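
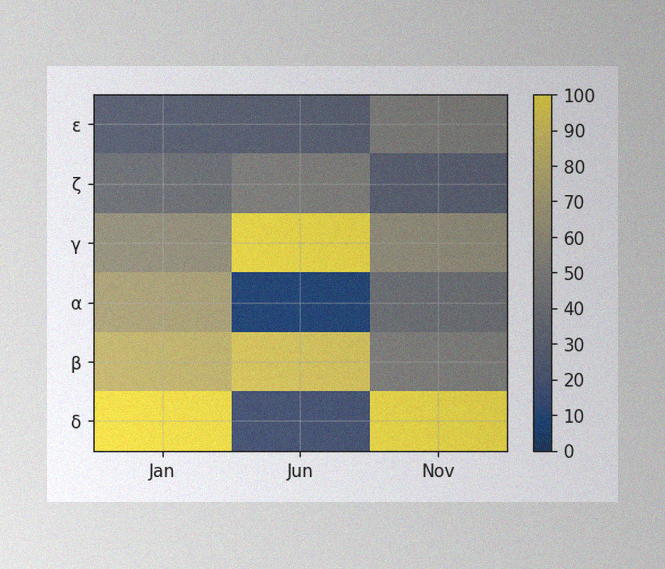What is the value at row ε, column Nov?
50

The image has some photo noise and uneven lighting. Matching cell (ε, Nov) against the colorbar gives 50.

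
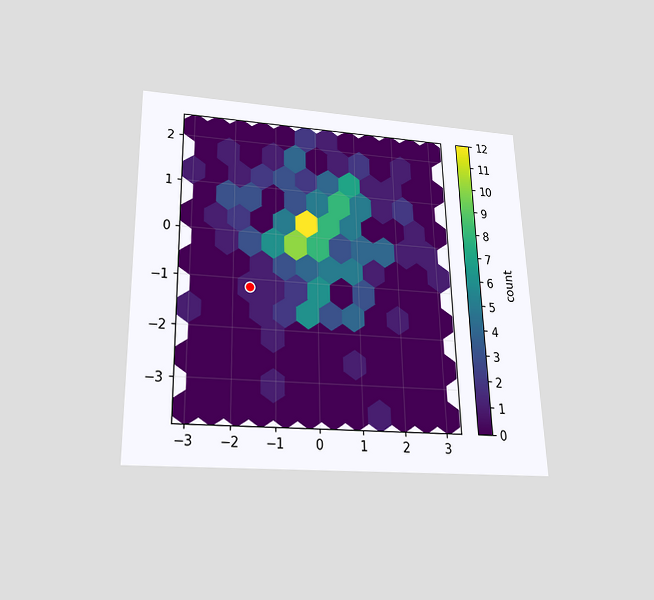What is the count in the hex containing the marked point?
The chart is viewed slightly from below. The marked hex reads 1 on the colorbar.

1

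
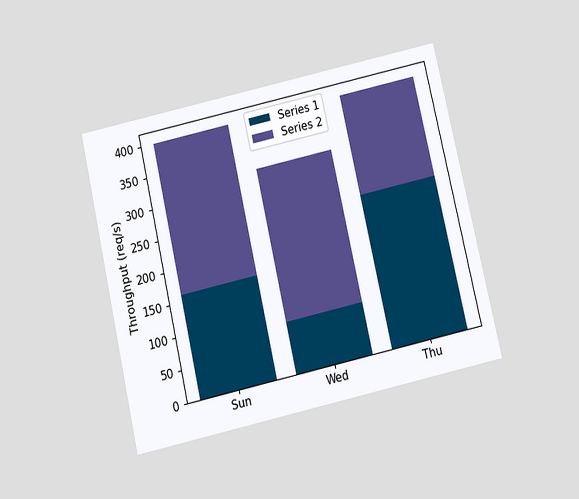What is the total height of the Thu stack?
400req/s

The chart is tilted about 13° counter-clockwise and viewed slightly from below. The Thu stack's top reaches 400req/s on the y-axis.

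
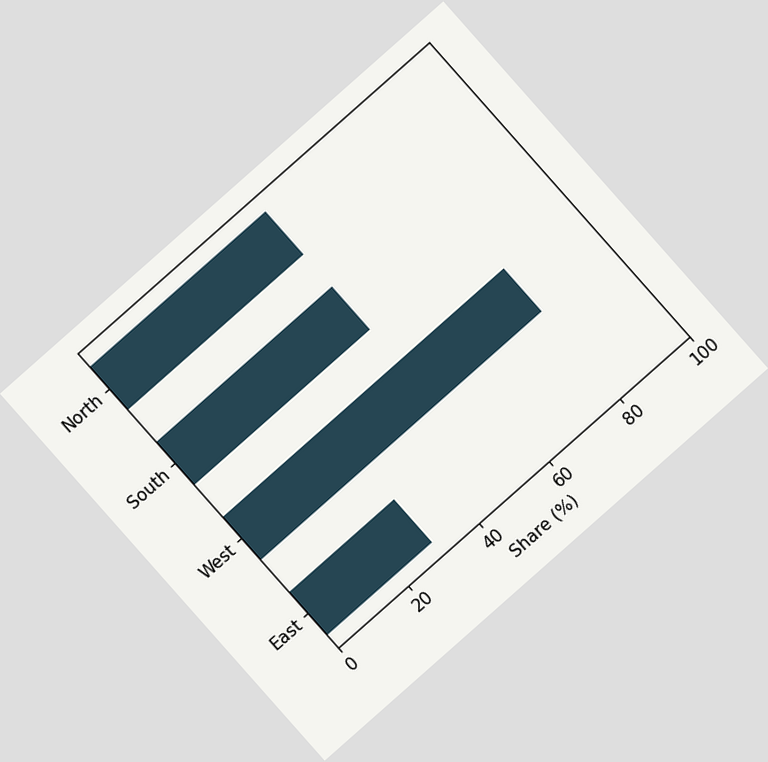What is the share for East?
The chart is tilted about 42° counter-clockwise. Reading along the chart's x-axis, the East bar reaches 30%.

30%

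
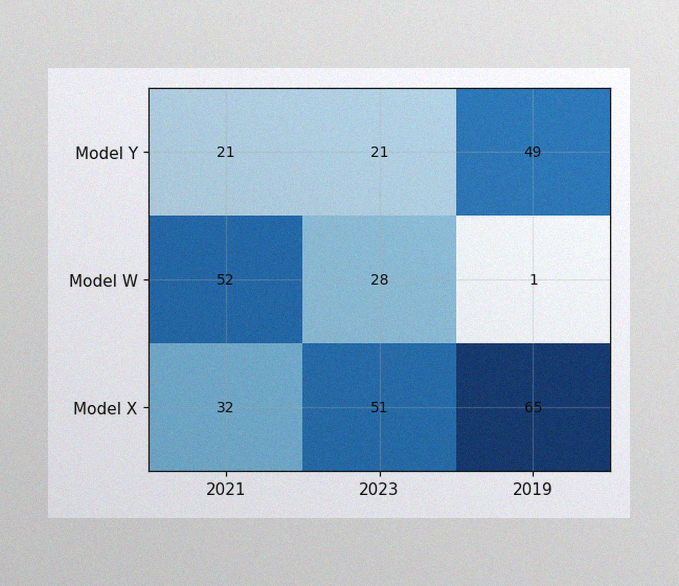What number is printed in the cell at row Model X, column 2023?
The image has some photo noise and uneven lighting. The (Model X, 2023) cell reads 51.

51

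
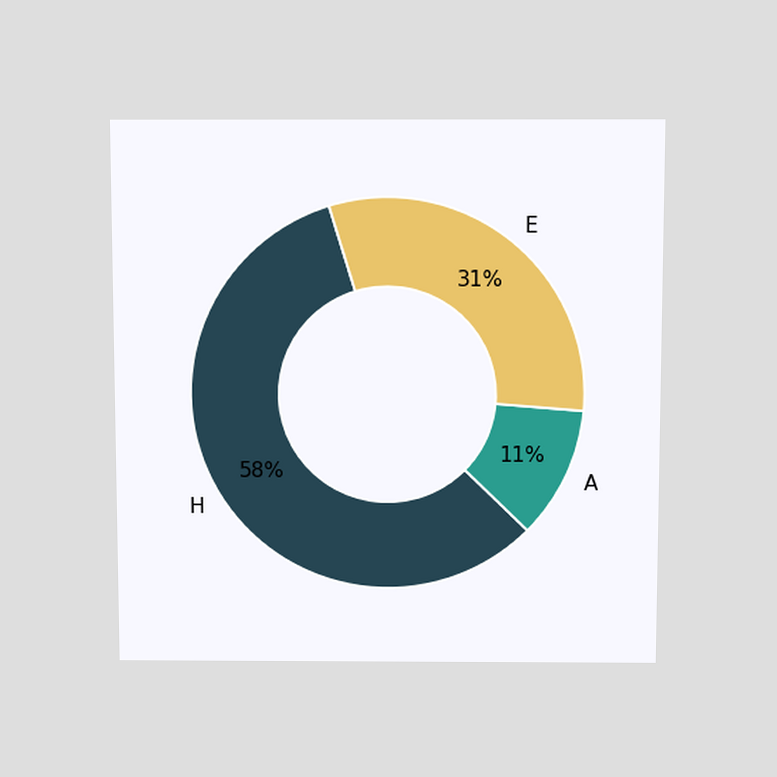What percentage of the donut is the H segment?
The chart is viewed slightly from above. The H segment takes up 58% of the ring.

58%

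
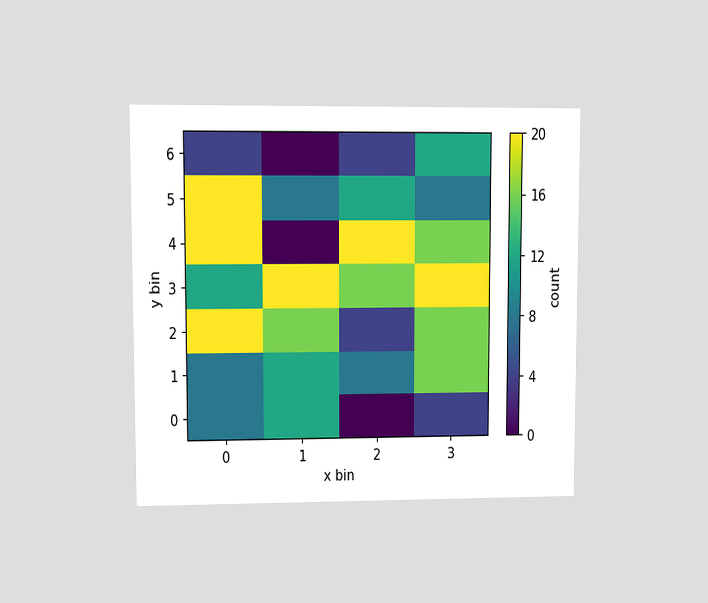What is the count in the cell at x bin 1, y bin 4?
0

The chart is viewed at a slight angle. Matching the cell (1, 4) against the colorbar gives 0.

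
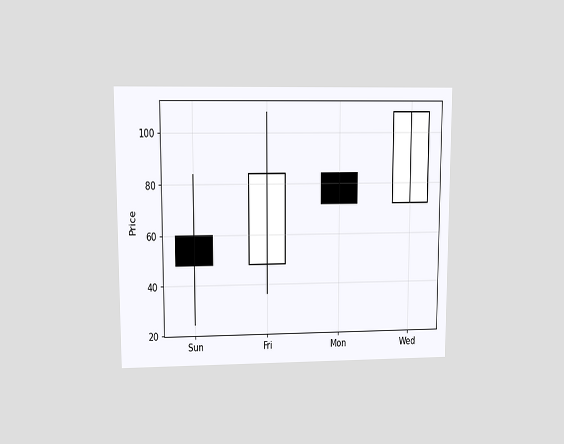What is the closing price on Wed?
108

The chart is viewed at a slight angle. The Wed candle closes at 108.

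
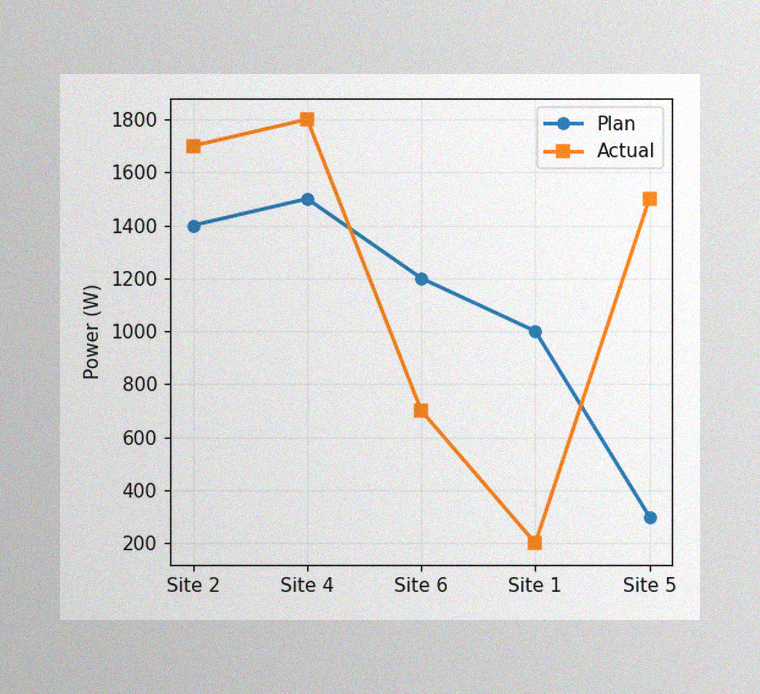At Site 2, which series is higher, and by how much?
Actual, by 300W

The image has some photo noise and uneven lighting. At Site 2, Actual sits above the other line by 300W.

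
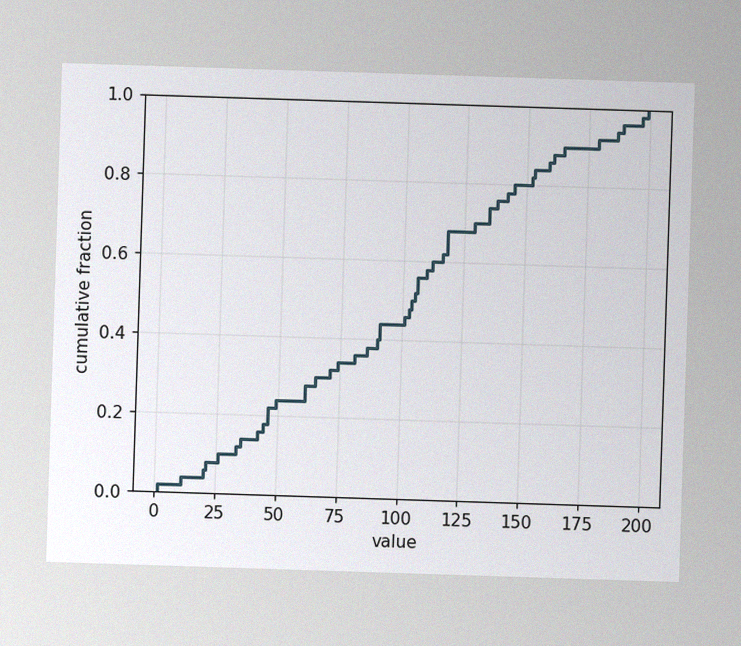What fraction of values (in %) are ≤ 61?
The image has some photo noise and uneven lighting. At x=61 the ECDF step is at 28%.

28%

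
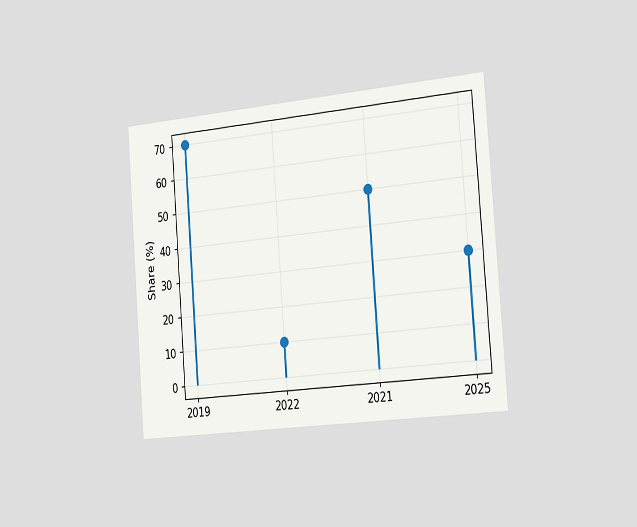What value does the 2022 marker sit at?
The chart is tilted about 4° counter-clockwise and viewed slightly from the right. The 2022 marker sits at 10%.

10%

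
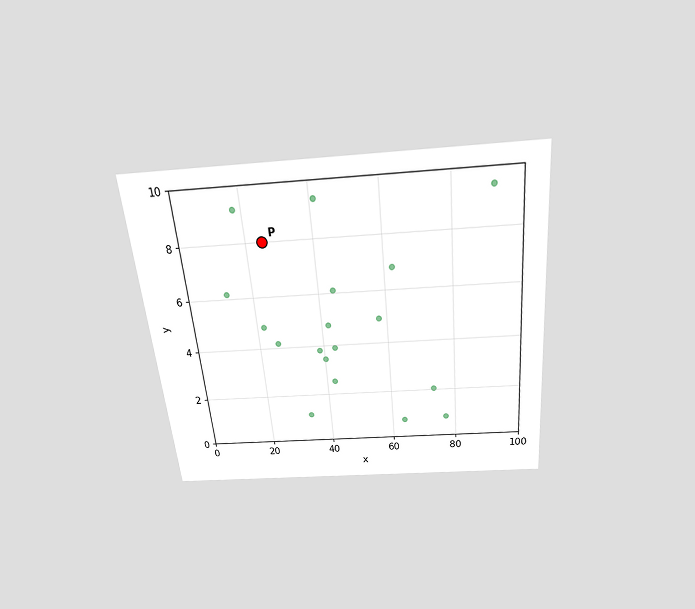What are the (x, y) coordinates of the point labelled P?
The chart is tilted about 5° counter-clockwise and viewed slightly from above. Following the gridlines from P to each axis, P sits at (25, 8).

(25, 8)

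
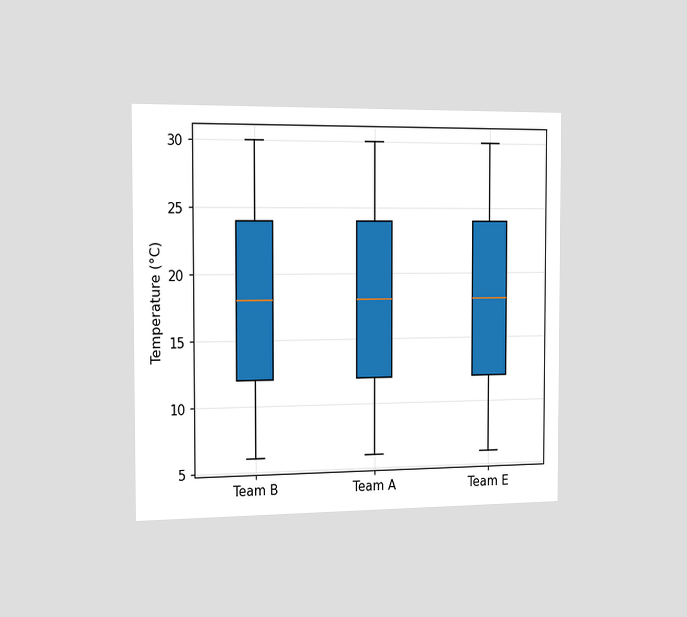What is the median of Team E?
The chart is viewed slightly from the left. The median line in the Team E box sits at 18°C.

18°C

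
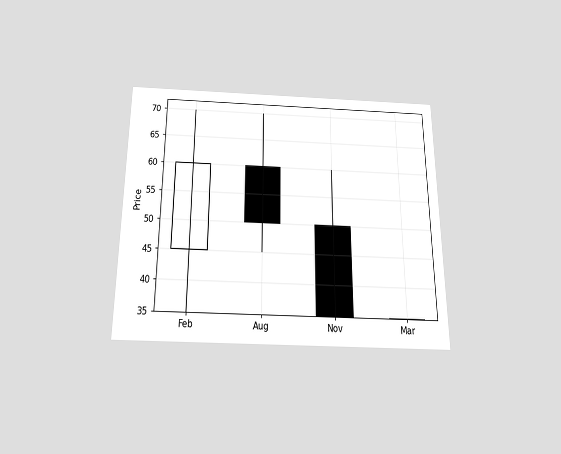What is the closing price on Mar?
The chart is viewed slightly from below. The Mar candle closes at 35.

35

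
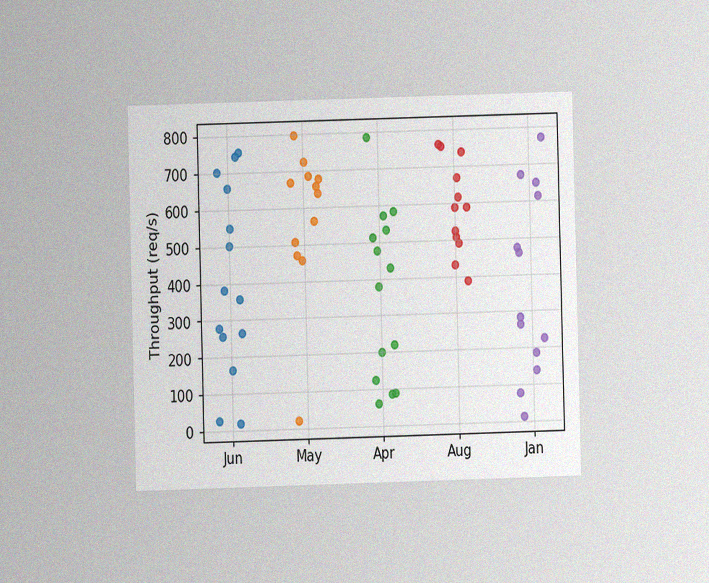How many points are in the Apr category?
The chart is viewed at a slight angle, with some photo noise. Counting the markers in the Apr column gives 14.

14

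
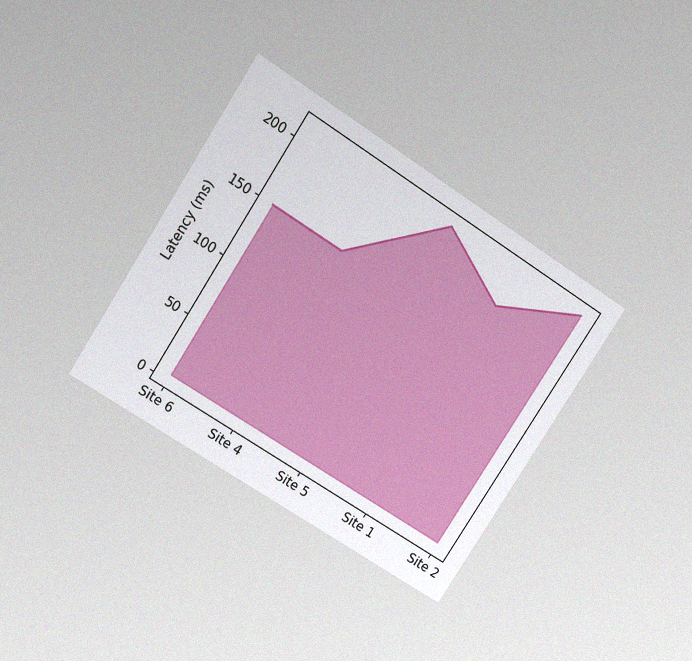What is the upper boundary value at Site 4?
150ms

The chart is tilted about 33° clockwise and viewed slightly from above, with some photo noise. At Site 4 the upper boundary is at 150ms.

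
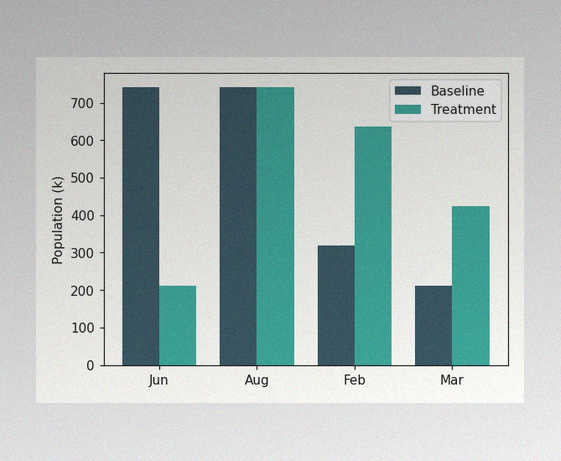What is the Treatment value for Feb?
636k

The image has some photo noise and uneven lighting. The Treatment bar at Feb reaches 636k on the y-axis.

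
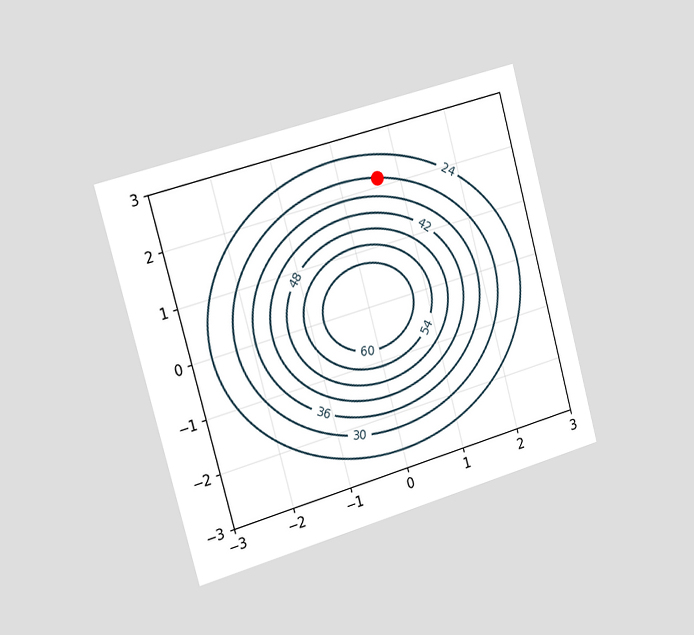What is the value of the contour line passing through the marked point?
The chart is tilted about 15° counter-clockwise and viewed slightly from the left. The marked point sits on the contour labelled 30.

30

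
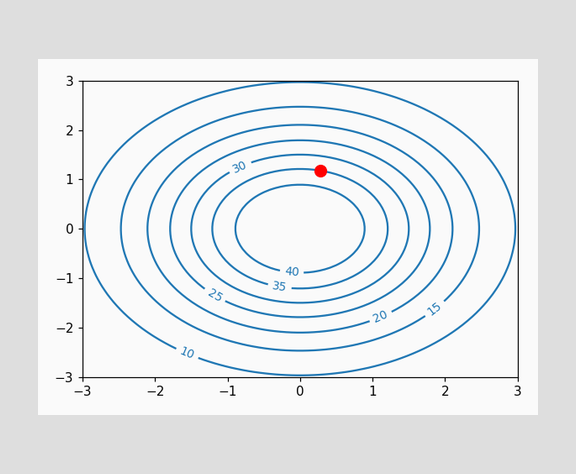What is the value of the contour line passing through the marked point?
35

The marked point sits on the contour labelled 35.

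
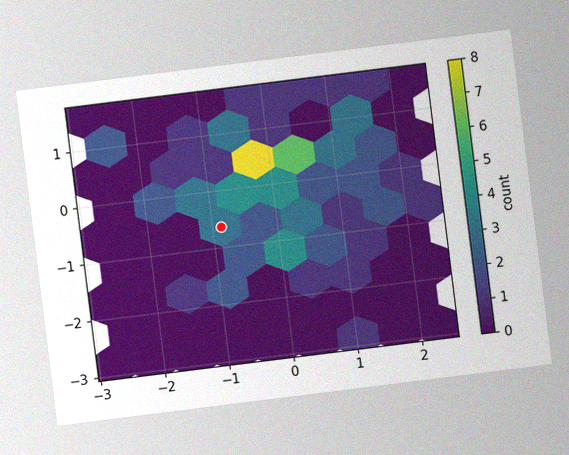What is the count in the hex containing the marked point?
3

The chart is tilted about 7° counter-clockwise, with some photo noise. The marked hex reads 3 on the colorbar.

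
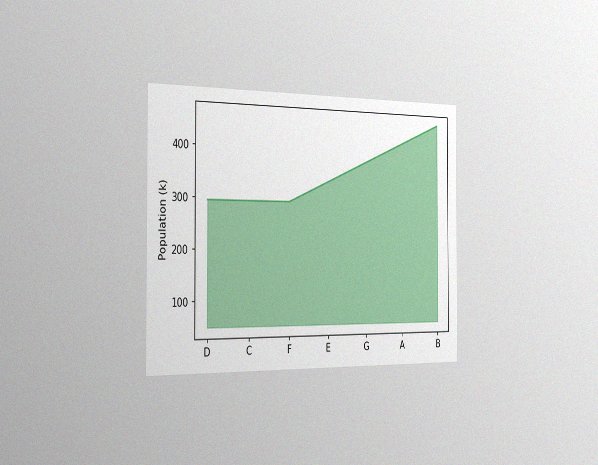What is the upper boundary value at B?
The chart is viewed slightly from the left, with some photo noise. At B the upper boundary is at 462k.

462k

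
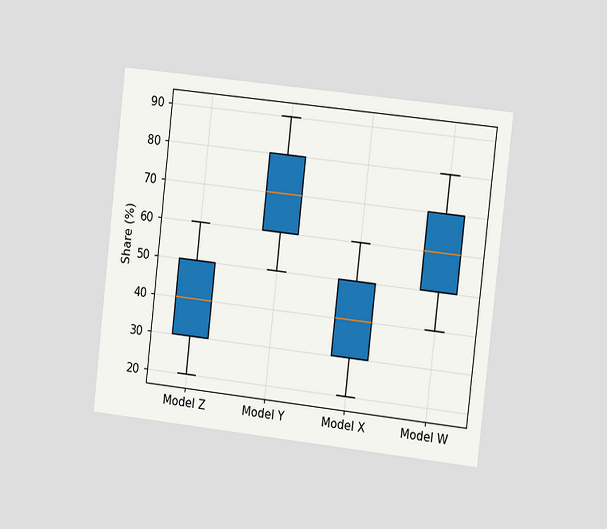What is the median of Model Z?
40%

The chart is tilted about 6° clockwise and viewed slightly from the right. The median line in the Model Z box sits at 40%.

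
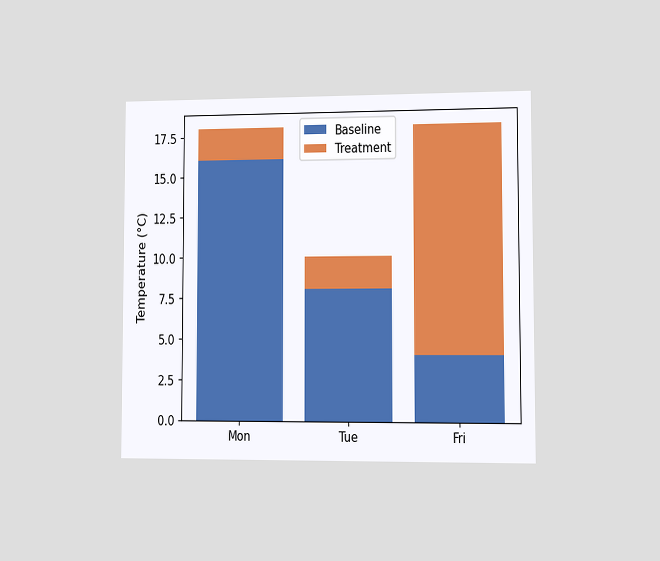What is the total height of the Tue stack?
The chart is viewed at a slight angle. The Tue stack's top reaches 10°C on the y-axis.

10°C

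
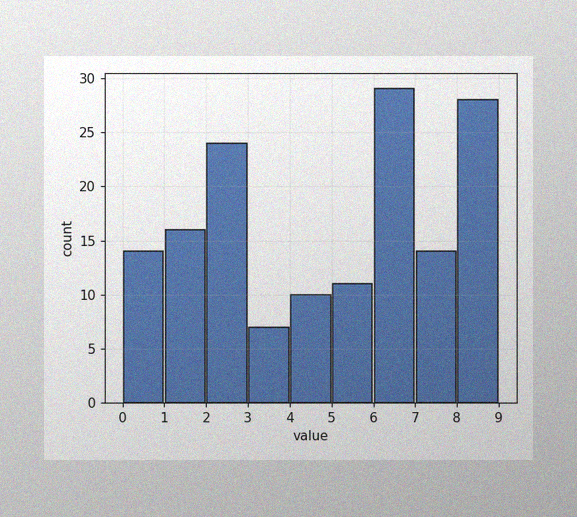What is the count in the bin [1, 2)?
The image has some photo noise and uneven lighting. The [1, 2) bin has height 16.

16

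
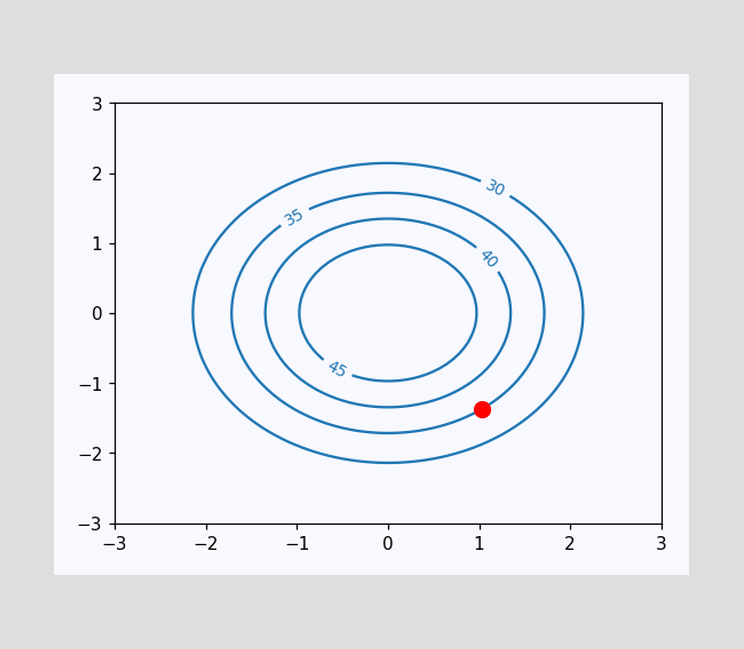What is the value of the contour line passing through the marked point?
The marked point sits on the contour labelled 35.

35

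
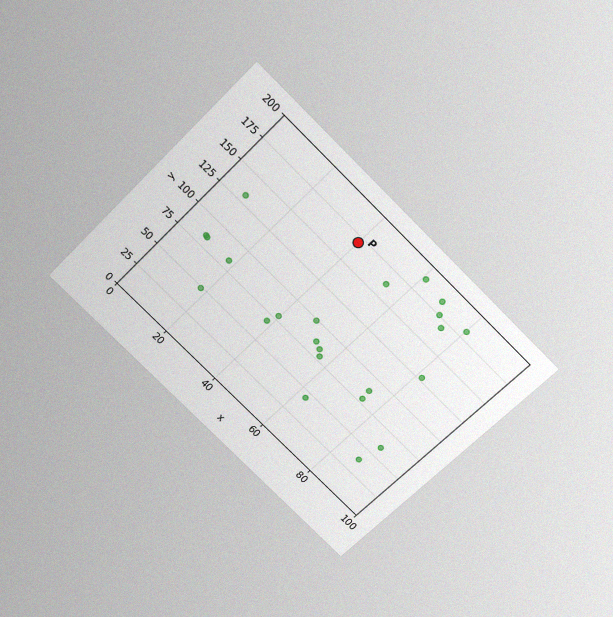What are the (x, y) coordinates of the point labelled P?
(40, 170)

The chart is tilted about 45° clockwise and viewed slightly from above, with some photo noise. Following the gridlines from P to each axis, P sits at (40, 170).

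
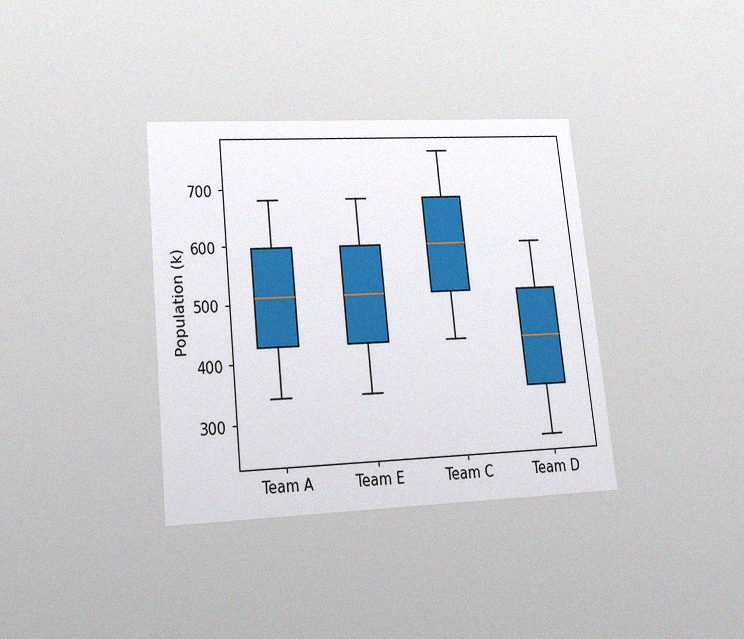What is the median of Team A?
The chart is tilted about 6° counter-clockwise and viewed slightly from below, with some photo noise. The median line in the Team A box sits at 510k.

510k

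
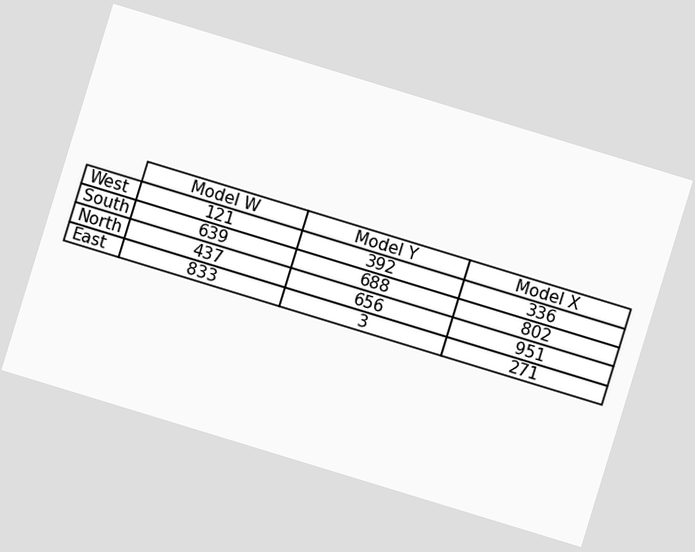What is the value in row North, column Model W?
The chart is tilted about 17° clockwise. The (North, Model W) cell reads 437.

437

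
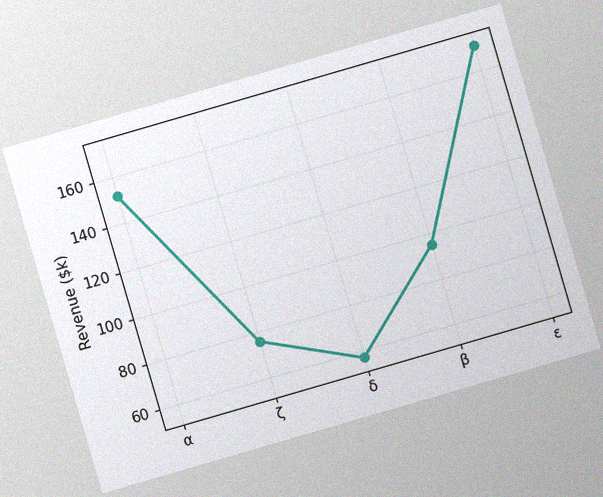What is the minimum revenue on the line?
$57k

The chart is tilted about 16° counter-clockwise, with some photo noise. The lowest point is at δ, and reading across to the y-axis gives $57k.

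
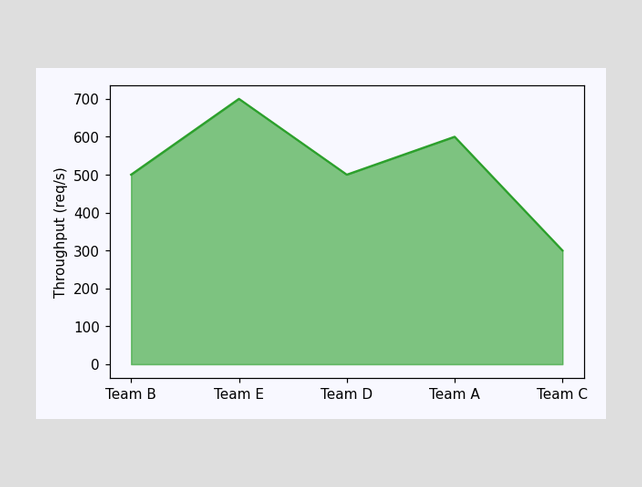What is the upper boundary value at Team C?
At Team C the upper boundary is at 300req/s.

300req/s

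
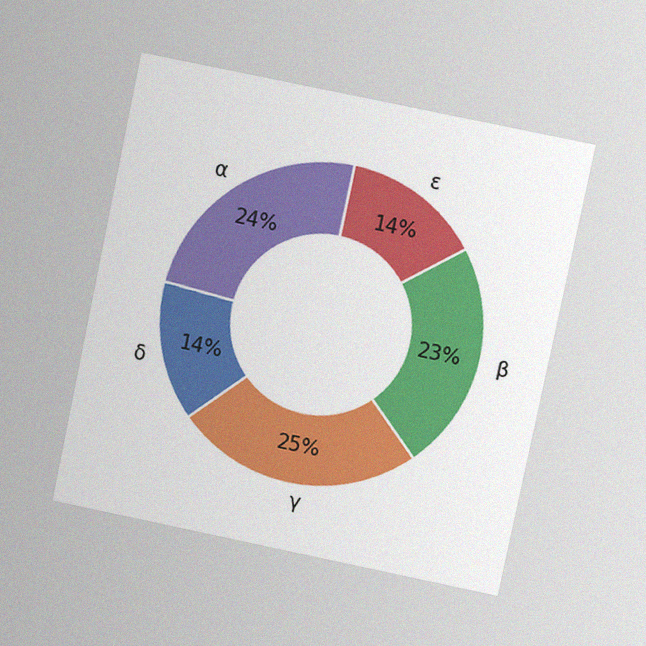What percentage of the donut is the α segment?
24%

The chart is tilted about 12° clockwise and viewed at a slight angle, with some photo noise. The α segment takes up 24% of the ring.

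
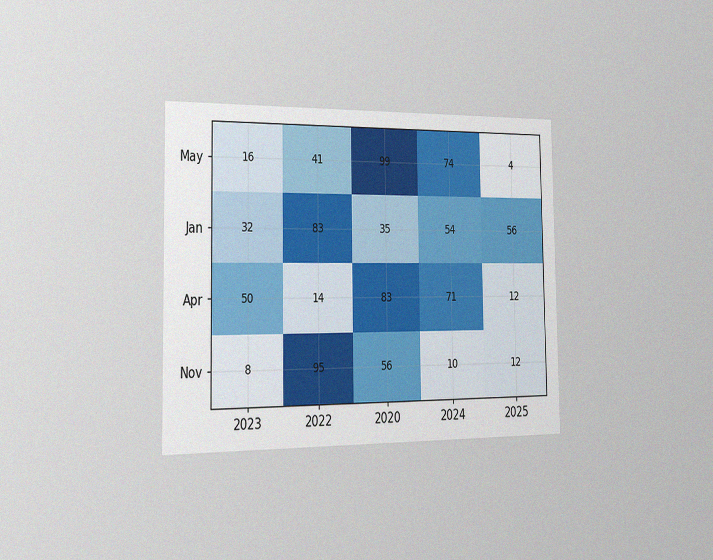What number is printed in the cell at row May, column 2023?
The chart is viewed slightly from the left, with some photo noise. The (May, 2023) cell reads 16.

16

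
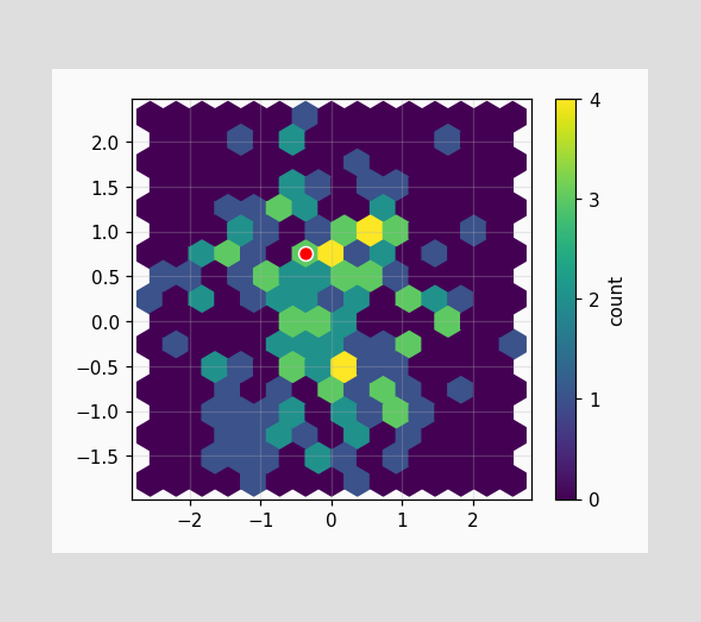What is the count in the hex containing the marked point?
3

The marked hex reads 3 on the colorbar.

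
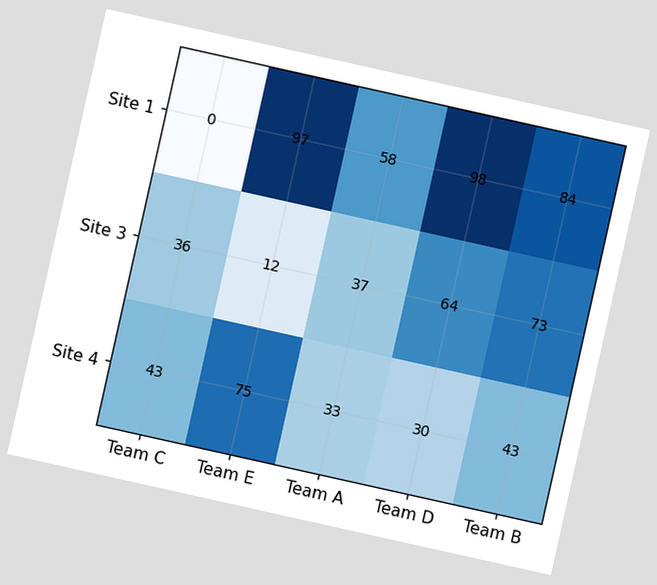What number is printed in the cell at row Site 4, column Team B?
The chart is tilted about 13° clockwise. The (Site 4, Team B) cell reads 43.

43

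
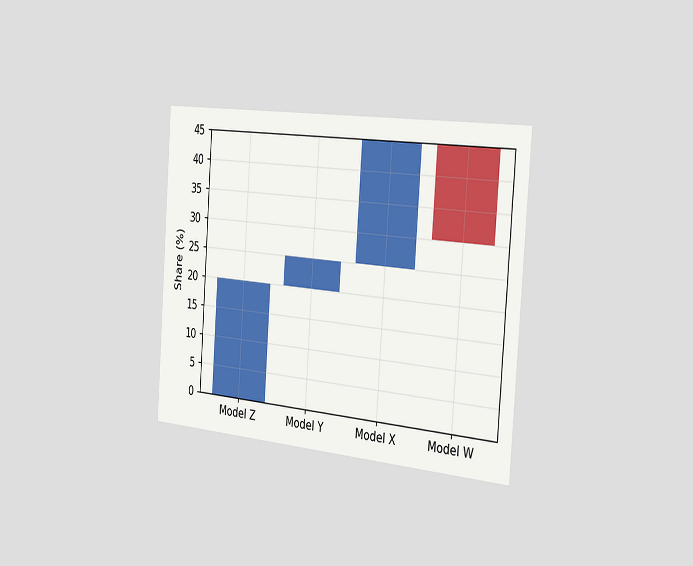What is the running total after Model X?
The chart is tilted about 4° clockwise and viewed slightly from the right. After Model X the running total reaches 45%.

45%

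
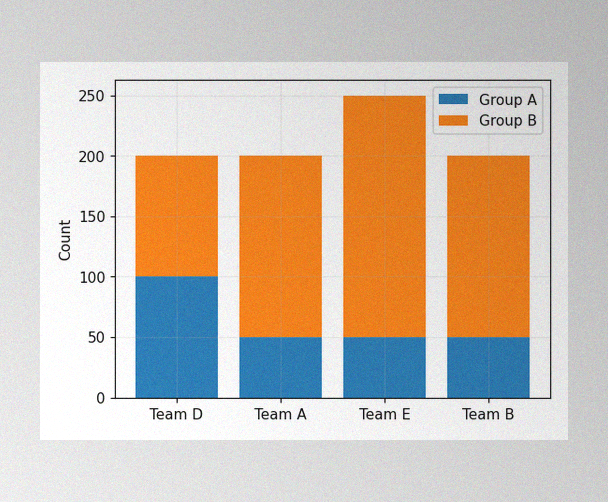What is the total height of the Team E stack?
The image has some photo noise and uneven lighting. The Team E stack's top reaches 250 on the y-axis.

250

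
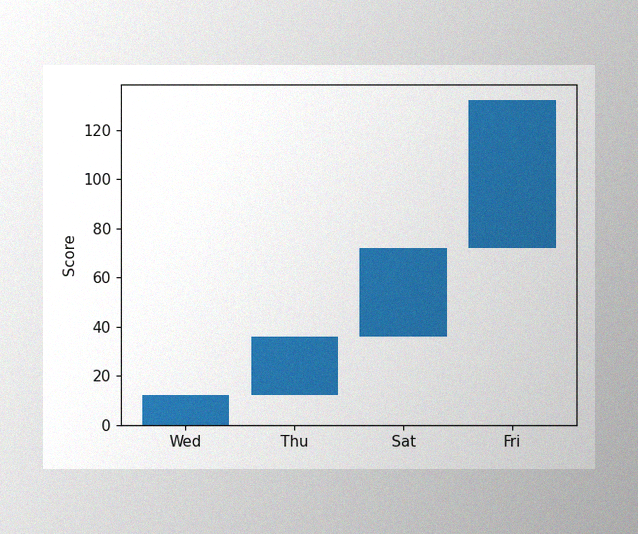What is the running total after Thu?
The image has some photo noise and uneven lighting. After Thu the running total reaches 36.

36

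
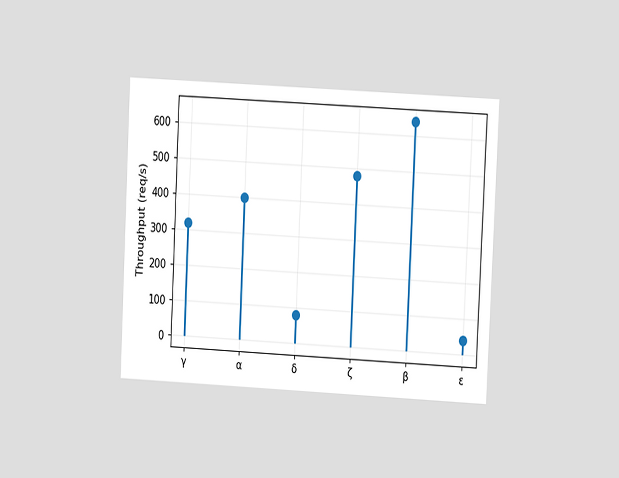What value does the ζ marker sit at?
480req/s

The chart is tilted about 3° clockwise and viewed at a slight angle. The ζ marker sits at 480req/s.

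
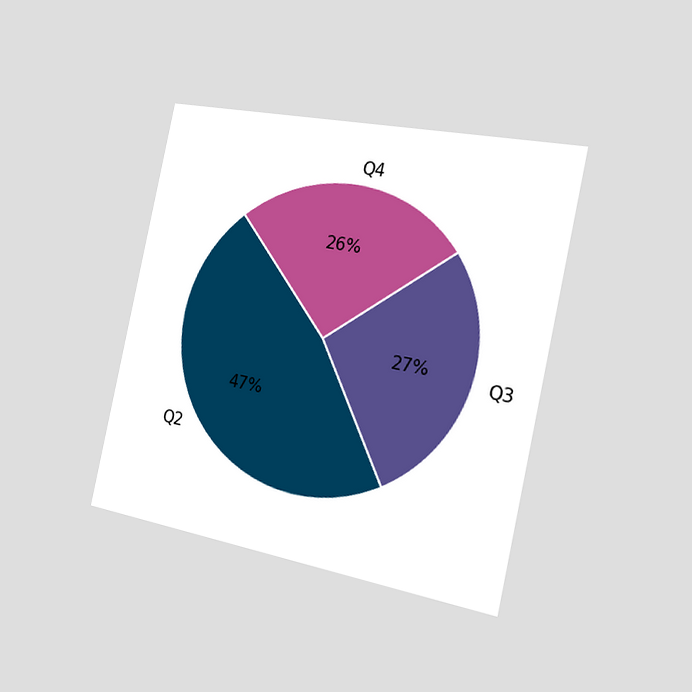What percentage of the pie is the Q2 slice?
47%

The chart is tilted about 12° clockwise and viewed slightly from the right. The Q2 slice takes up 47% of the pie.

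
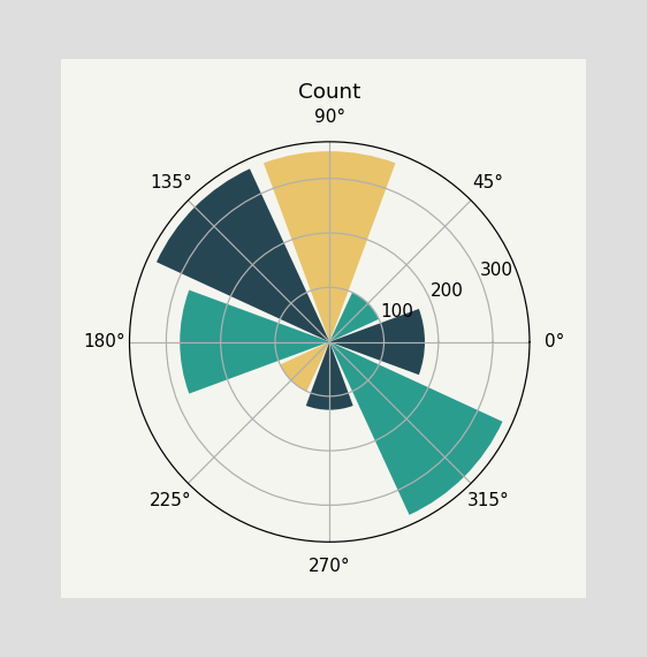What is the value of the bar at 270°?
125

The bar at 270° reaches 125 on the radial axis.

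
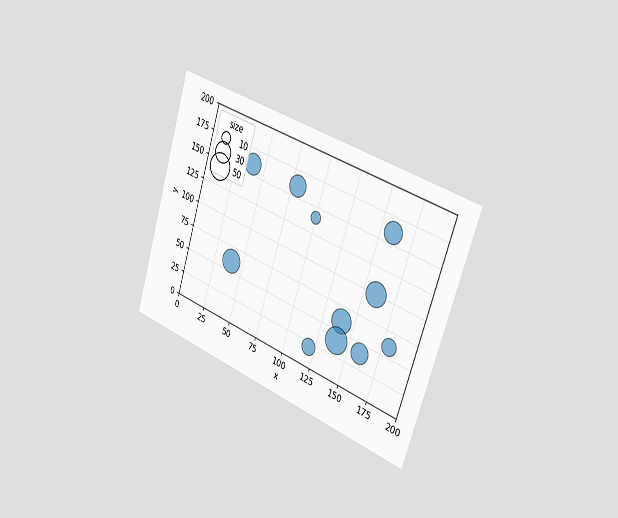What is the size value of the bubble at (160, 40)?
The chart is tilted about 18° clockwise and viewed slightly from the right. Matching the bubble at (160, 40) against the size legend gives 30.

30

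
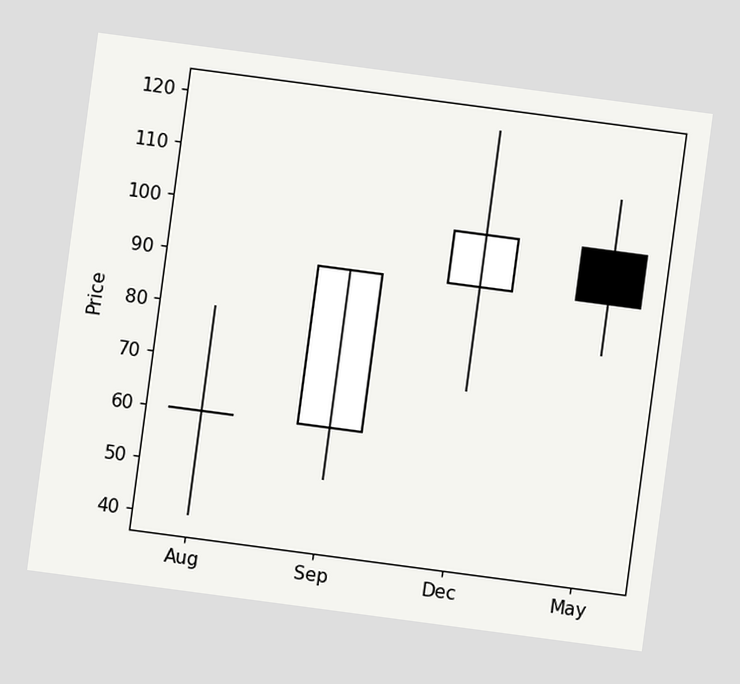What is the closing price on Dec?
The chart is tilted about 8° clockwise. The Dec candle closes at 100.

100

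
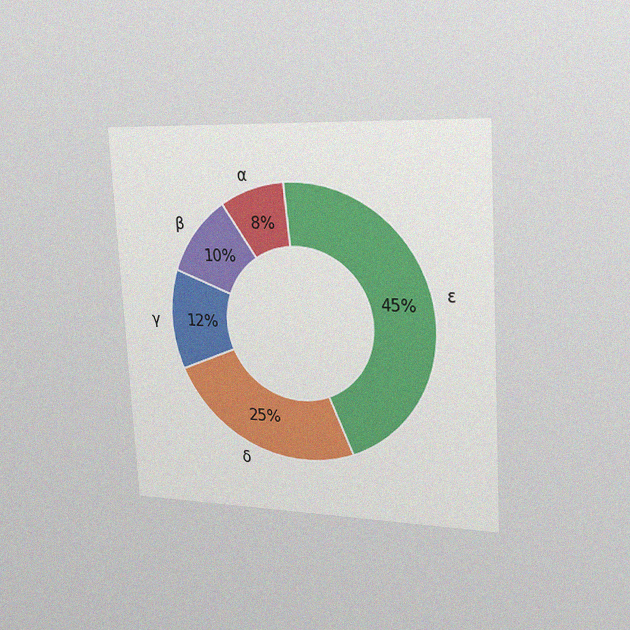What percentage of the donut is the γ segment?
The chart is tilted about 3° counter-clockwise and viewed slightly from the right, with some photo noise. The γ segment takes up 12% of the ring.

12%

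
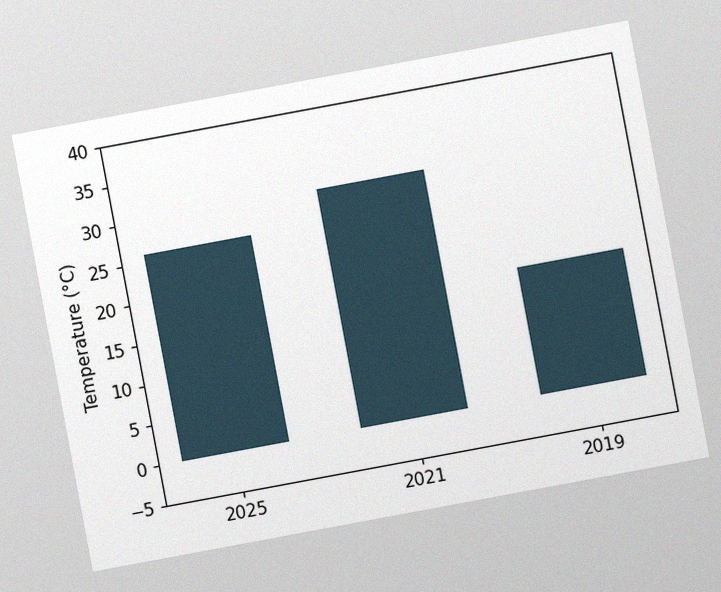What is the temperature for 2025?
The chart is tilted about 11° counter-clockwise, with some photo noise. Reading along the chart's y-axis, the 2025 bar reaches 26°C.

26°C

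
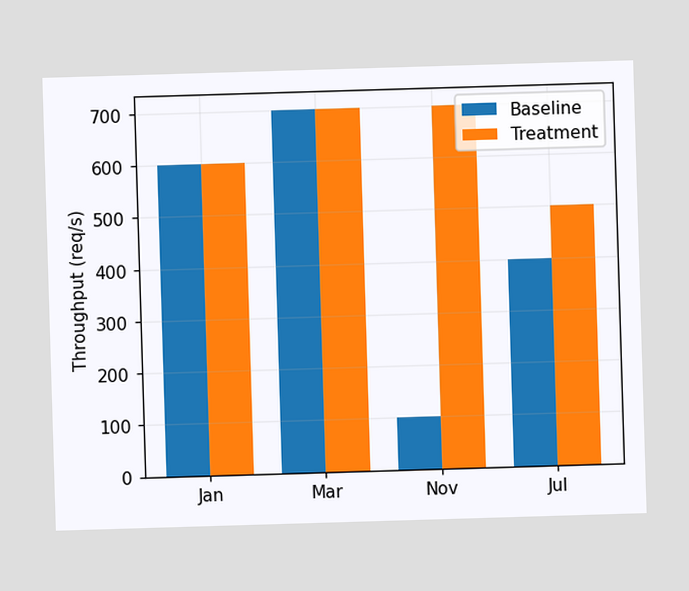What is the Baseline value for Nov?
The Baseline bar at Nov reaches 100req/s on the y-axis.

100req/s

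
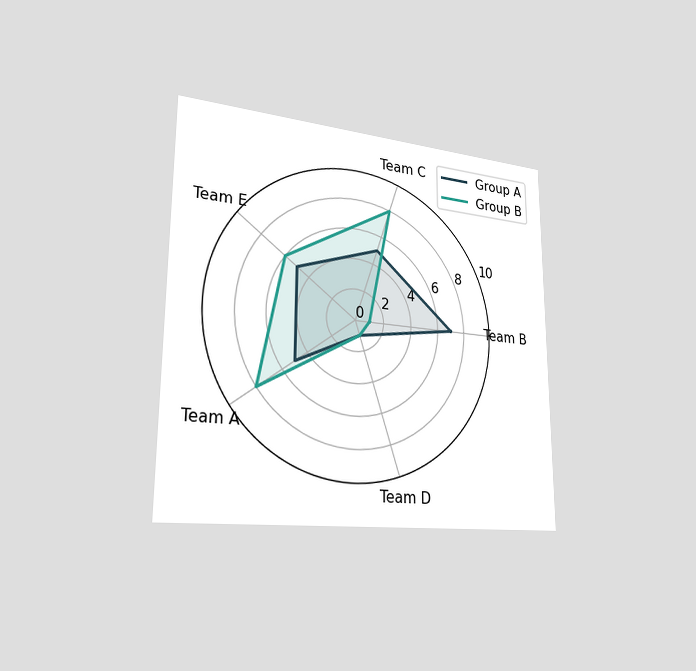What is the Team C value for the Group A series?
The chart is viewed slightly from the left. On the Team C axis, Group A reaches 5.

5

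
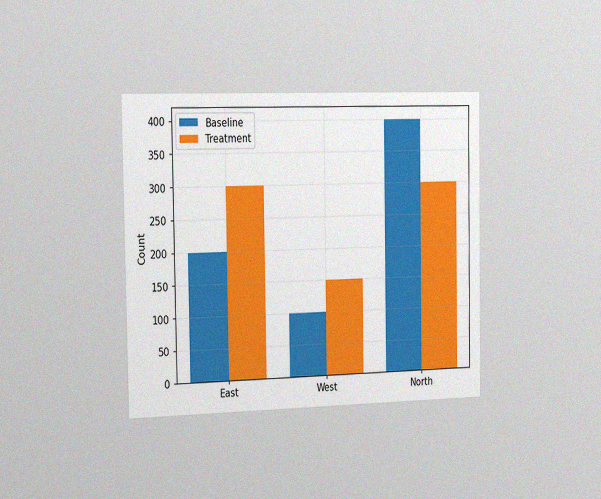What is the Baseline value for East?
The chart is viewed slightly from the left, with some photo noise. The Baseline bar at East reaches 200 on the y-axis.

200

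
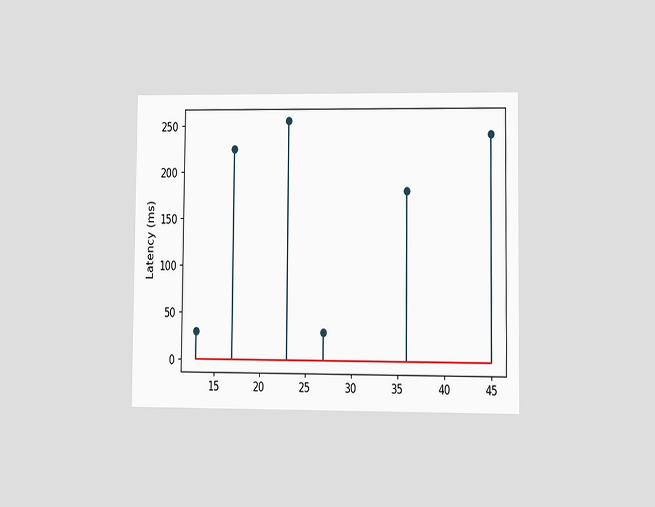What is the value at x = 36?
180ms

The chart is viewed at a slight angle. The stem at x=36 reaches 180ms.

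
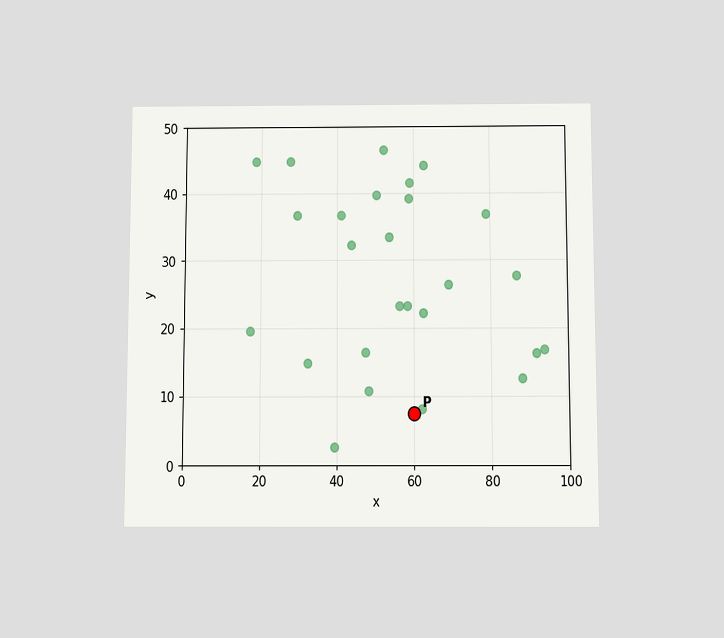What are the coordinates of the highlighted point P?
The chart is viewed slightly from below. Following the gridlines from P to each axis, P sits at (60, 7.5).

(60, 7.5)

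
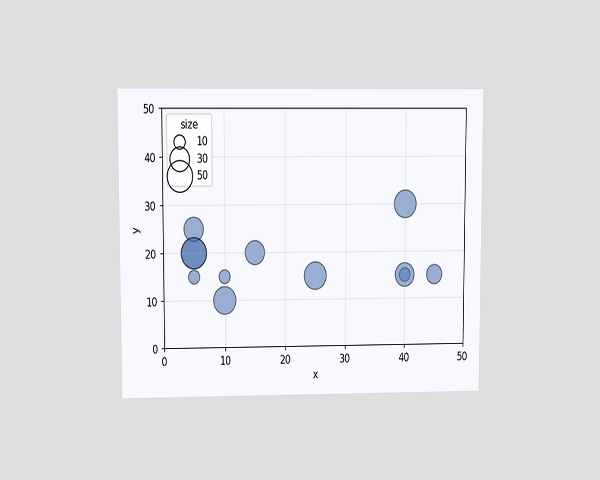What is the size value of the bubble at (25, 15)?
40

The chart is viewed at a slight angle. Matching the bubble at (25, 15) against the size legend gives 40.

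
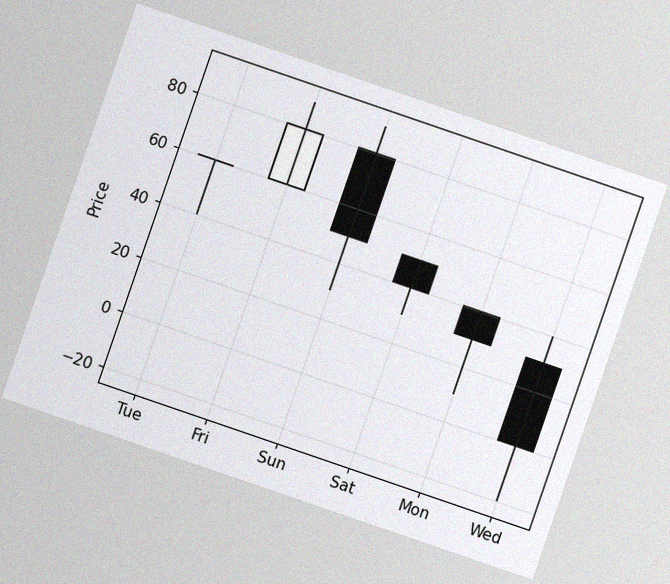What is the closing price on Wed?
0

The chart is tilted about 19° clockwise, with some photo noise. The Wed candle closes at 0.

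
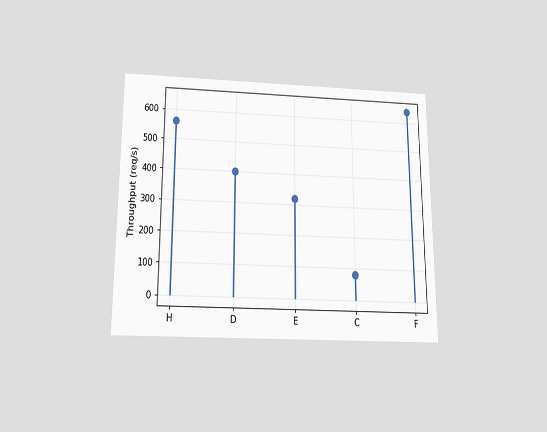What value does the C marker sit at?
The chart is viewed slightly from below. The C marker sits at 80req/s.

80req/s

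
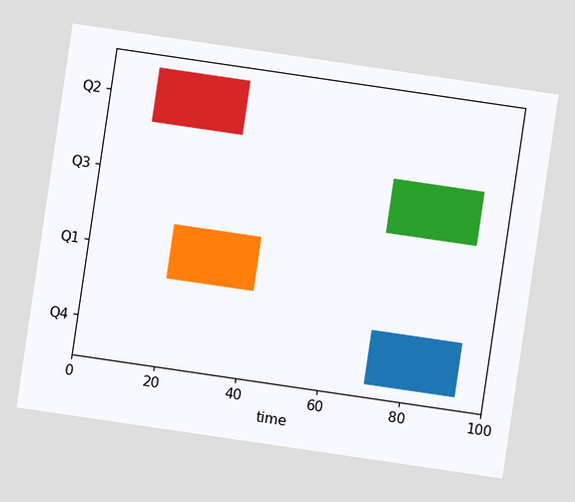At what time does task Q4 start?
The chart is tilted about 8° clockwise. The Q4 bar begins at t=71.

71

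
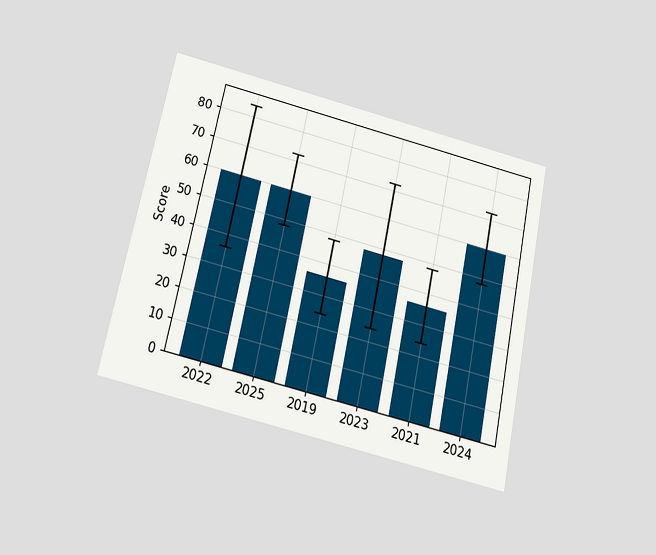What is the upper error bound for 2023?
The chart is tilted about 12° clockwise and viewed slightly from below. The 2023 bar's upper whisker reaches 72.

72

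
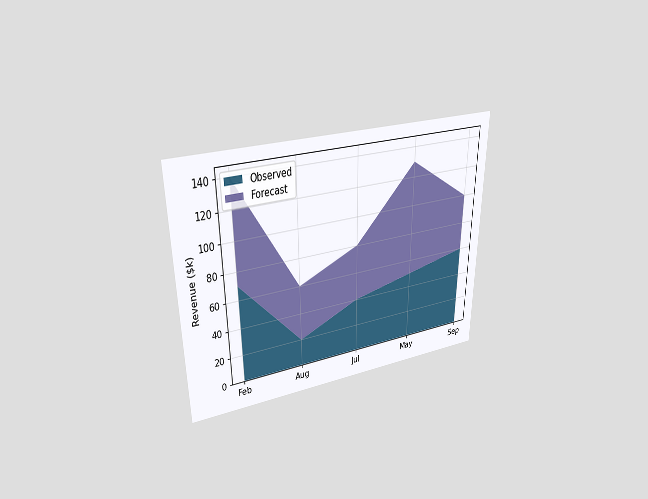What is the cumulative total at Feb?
$140k

The chart is viewed slightly from above. The stacked total at Feb reaches $140k.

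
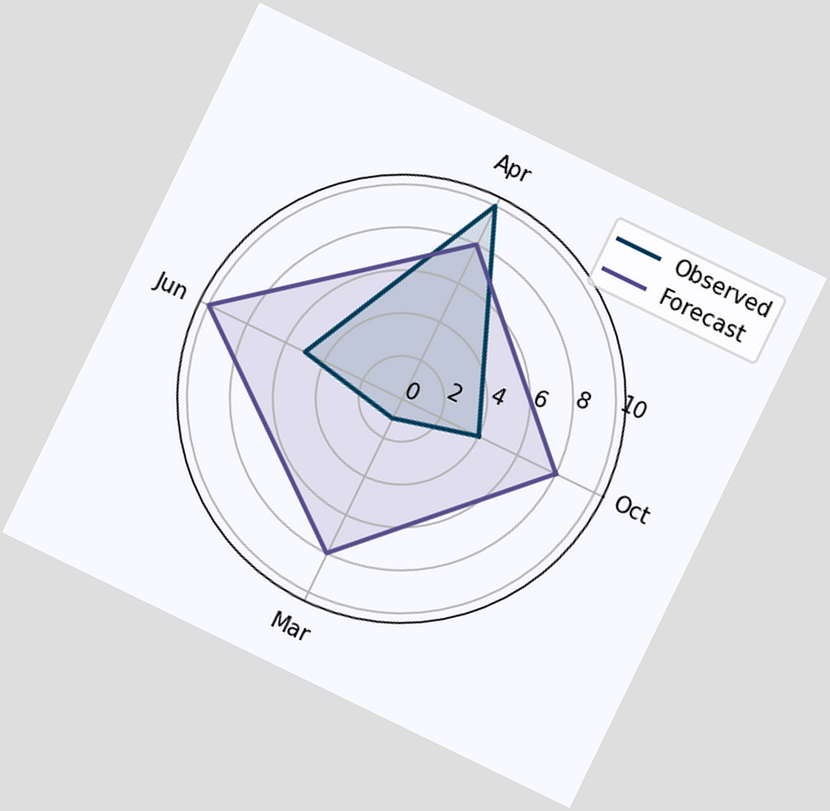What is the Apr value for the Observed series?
10

The chart is tilted about 26° clockwise. On the Apr axis, Observed reaches 10.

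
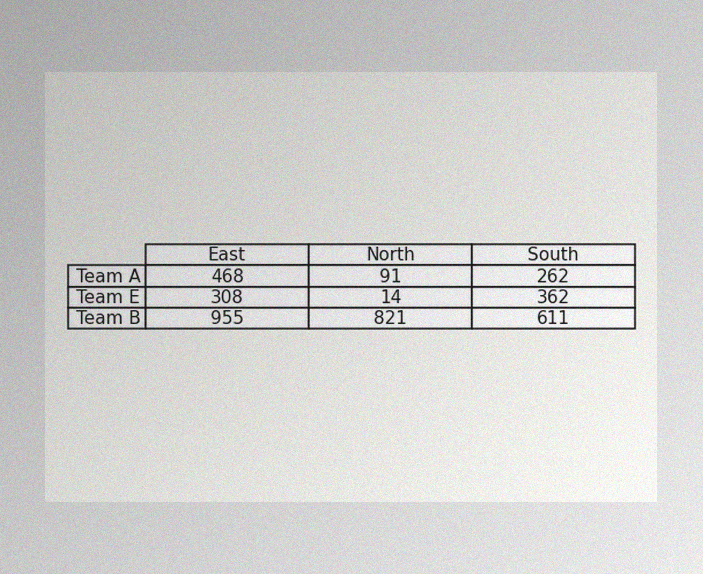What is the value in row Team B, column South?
The image has some photo noise and uneven lighting. The (Team B, South) cell reads 611.

611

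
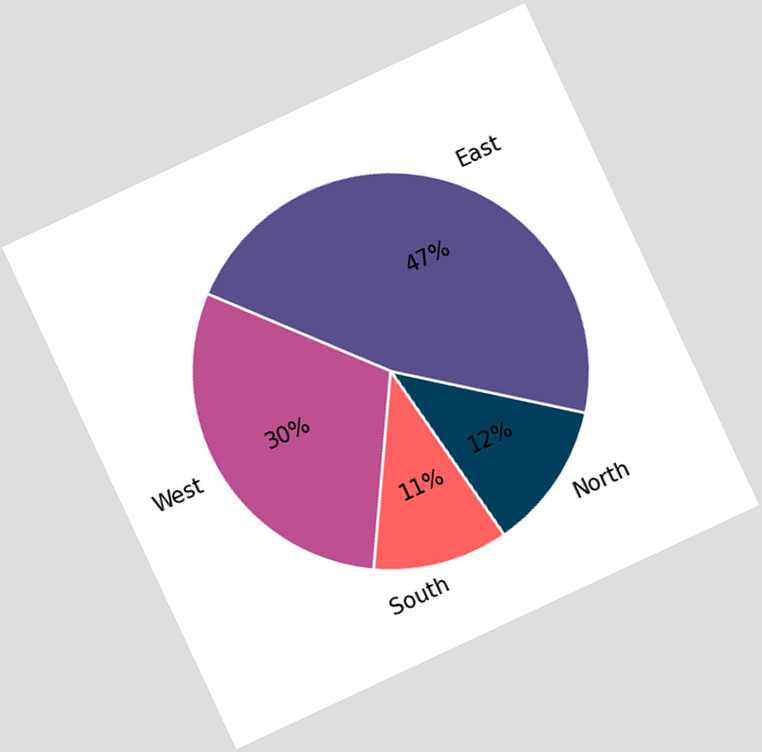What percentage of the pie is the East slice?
47%

The chart is tilted about 25° counter-clockwise. The East slice takes up 47% of the pie.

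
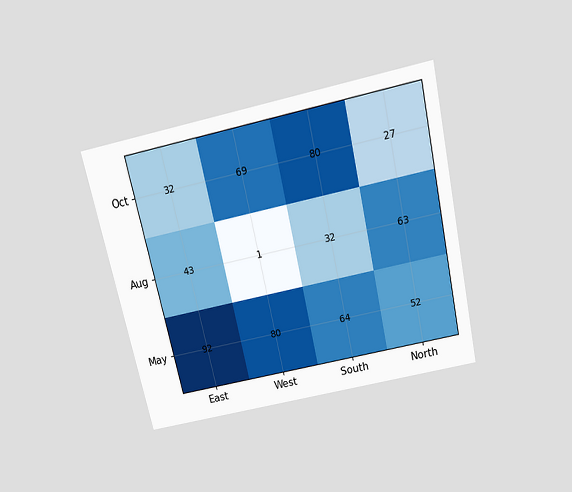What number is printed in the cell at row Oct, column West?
The chart is tilted about 13° counter-clockwise and viewed slightly from above. The (Oct, West) cell reads 69.

69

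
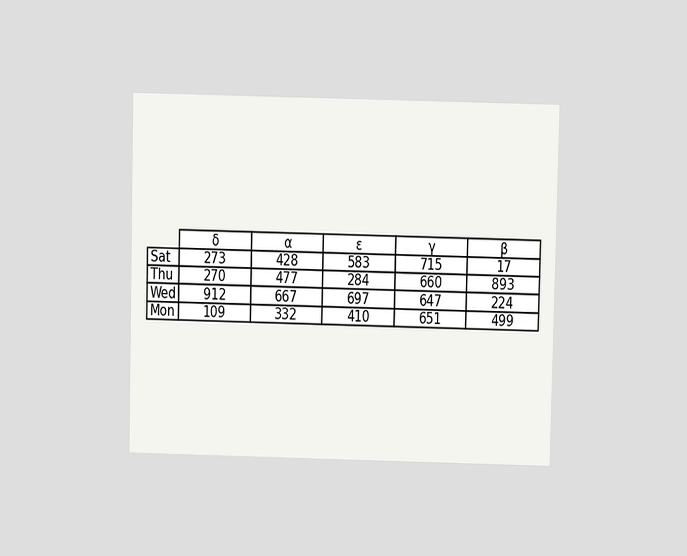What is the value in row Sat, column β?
The chart is viewed slightly from above. The (Sat, β) cell reads 17.

17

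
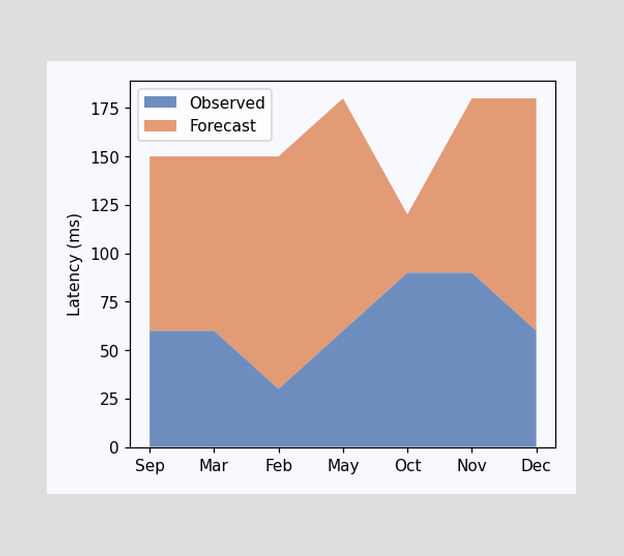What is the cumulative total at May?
180ms

The stacked total at May reaches 180ms.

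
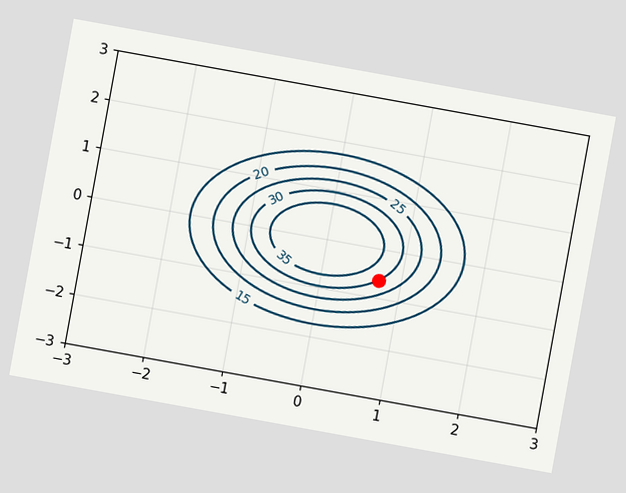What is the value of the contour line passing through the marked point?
The chart is tilted about 10° clockwise. The marked point sits on the contour labelled 30.

30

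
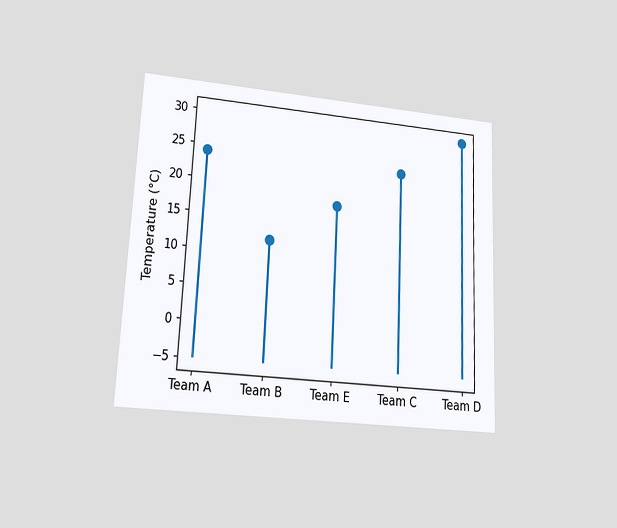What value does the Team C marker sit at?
24°C

The chart is tilted about 3° clockwise and viewed at a slight angle. The Team C marker sits at 24°C.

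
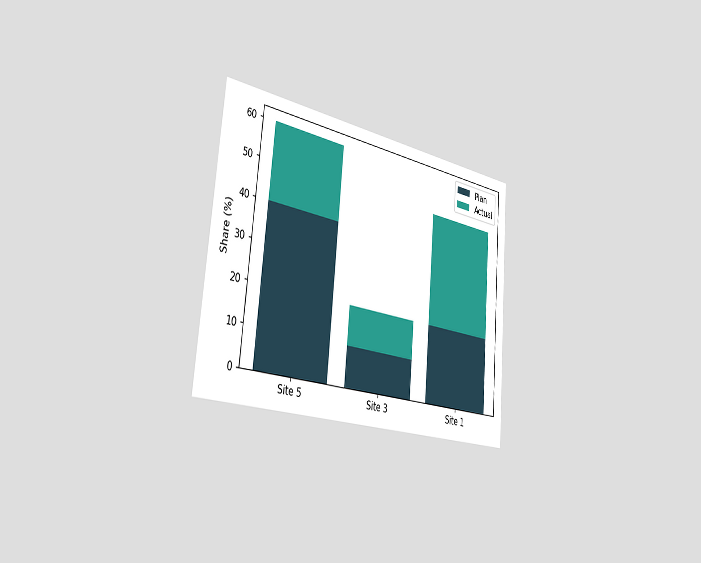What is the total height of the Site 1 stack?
50%

The chart is tilted about 5° clockwise and viewed slightly from the left. The Site 1 stack's top reaches 50% on the y-axis.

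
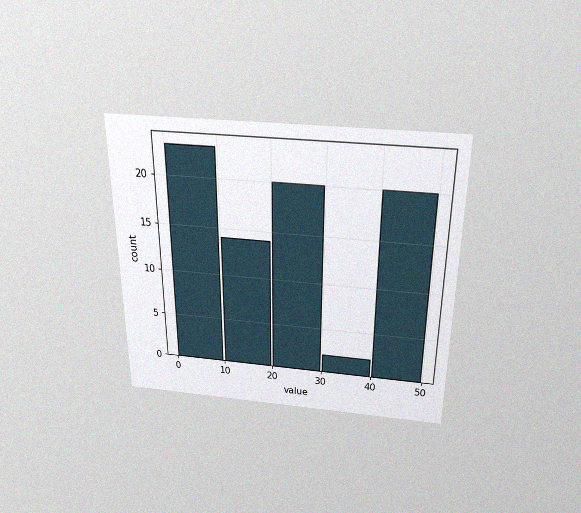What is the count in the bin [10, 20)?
14

The chart is viewed slightly from above, with some photo noise. The [10, 20) bin has height 14.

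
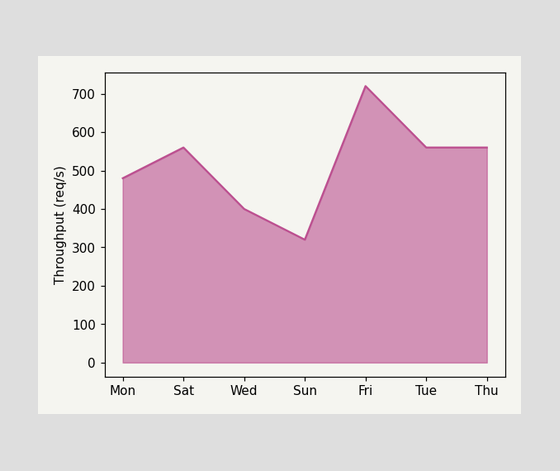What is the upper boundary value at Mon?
480req/s

At Mon the upper boundary is at 480req/s.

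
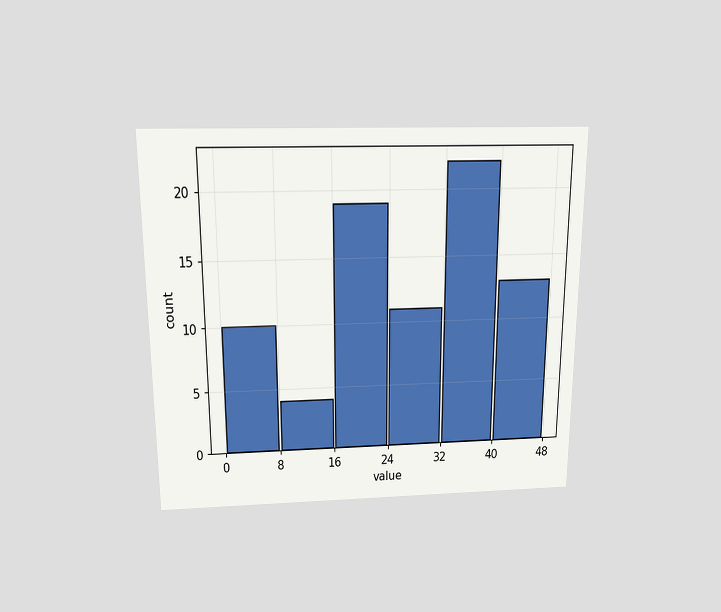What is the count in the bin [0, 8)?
10

The chart is viewed slightly from above. The [0, 8) bin has height 10.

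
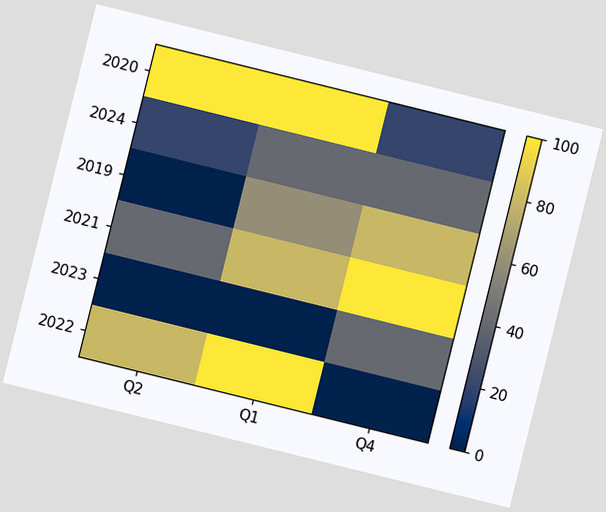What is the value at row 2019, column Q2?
The chart is tilted about 14° clockwise. Matching cell (2019, Q2) against the colorbar gives 0.

0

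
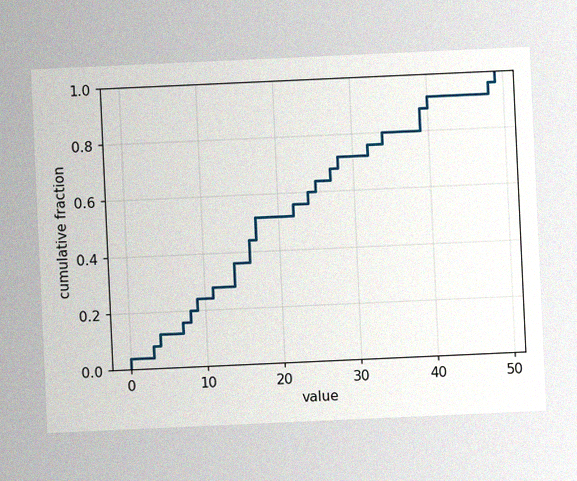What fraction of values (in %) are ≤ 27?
The chart is tilted about 3° counter-clockwise, with some photo noise. At x=27 the ECDF step is at 68%.

68%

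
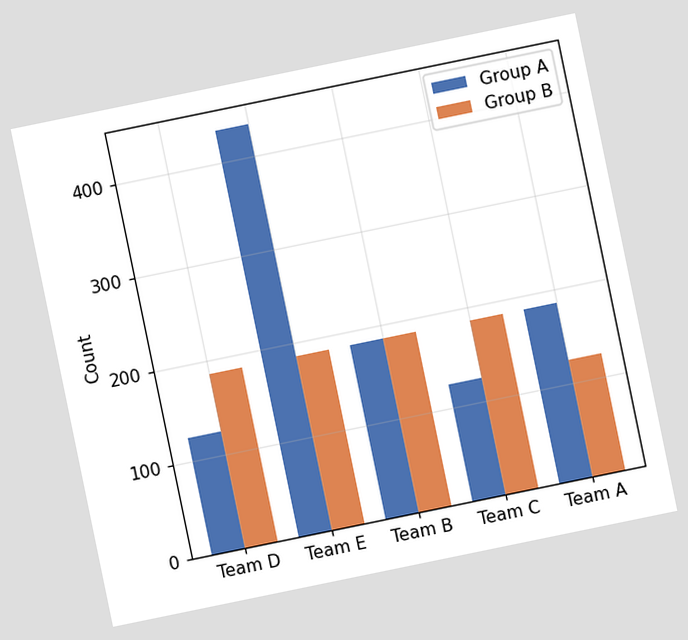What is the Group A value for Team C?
The chart is tilted about 12° counter-clockwise. The Group A bar at Team C reaches 124 on the y-axis.

124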